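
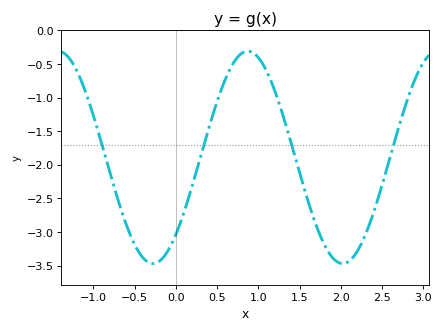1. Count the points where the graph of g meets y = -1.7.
4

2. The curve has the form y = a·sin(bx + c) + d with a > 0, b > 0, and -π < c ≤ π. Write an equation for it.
y = 1.58sin(2.7x - 0.81) - 1.89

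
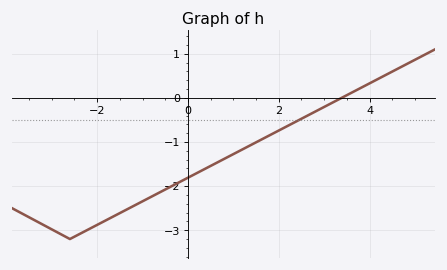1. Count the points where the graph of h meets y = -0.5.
1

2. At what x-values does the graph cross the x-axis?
3.38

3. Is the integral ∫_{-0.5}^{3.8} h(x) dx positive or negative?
negative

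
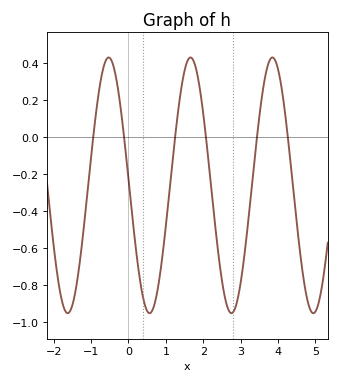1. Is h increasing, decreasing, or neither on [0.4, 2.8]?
neither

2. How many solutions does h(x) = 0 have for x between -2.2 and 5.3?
6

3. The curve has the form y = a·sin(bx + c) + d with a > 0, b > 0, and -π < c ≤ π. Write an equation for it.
y = 0.69sin(2.9x + 3.1) - 0.26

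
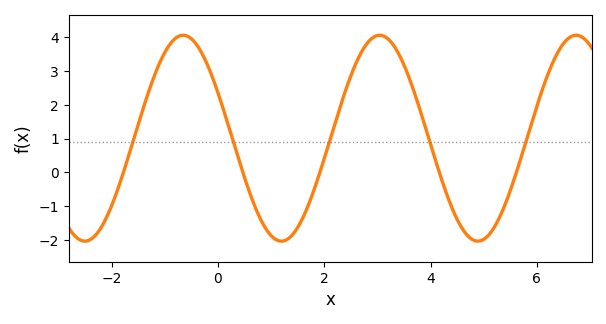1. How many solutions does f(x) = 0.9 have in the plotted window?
5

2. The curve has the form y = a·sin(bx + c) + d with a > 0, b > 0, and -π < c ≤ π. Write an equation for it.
y = 3.04sin(1.7x + 2.7) + 1.01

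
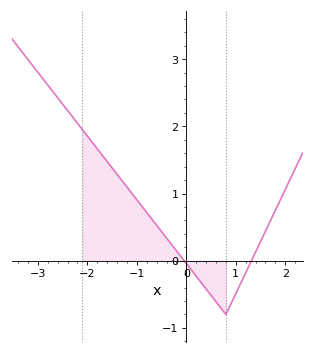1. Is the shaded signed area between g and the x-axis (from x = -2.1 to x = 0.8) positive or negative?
positive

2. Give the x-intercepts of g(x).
-0.043, 1.32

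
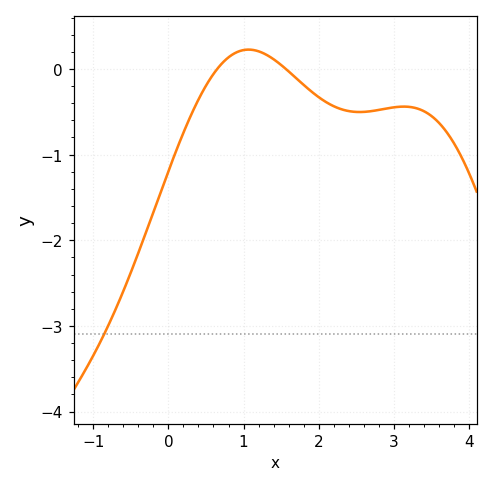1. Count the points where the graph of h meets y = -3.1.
1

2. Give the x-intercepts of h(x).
0.65, 1.56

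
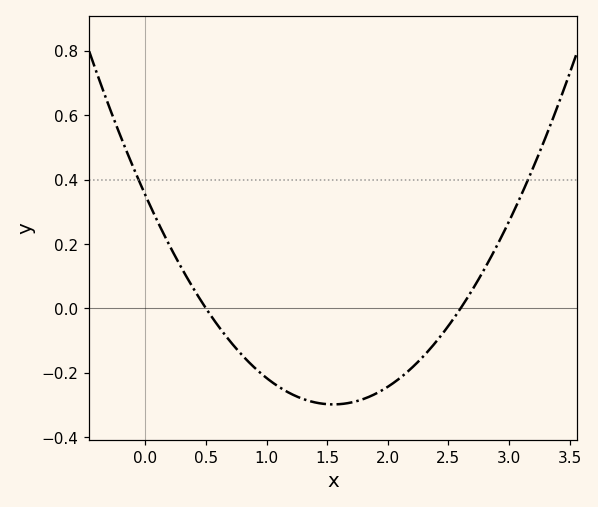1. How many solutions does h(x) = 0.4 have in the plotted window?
2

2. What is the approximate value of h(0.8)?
-0.14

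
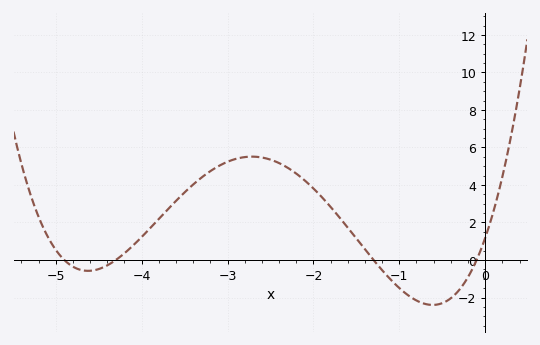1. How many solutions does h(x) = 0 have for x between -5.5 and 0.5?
4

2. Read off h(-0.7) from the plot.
-2.34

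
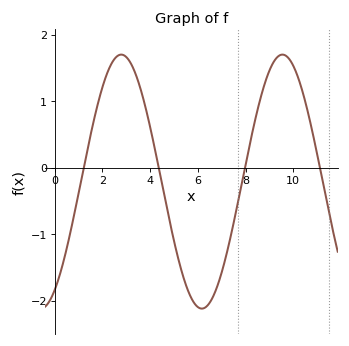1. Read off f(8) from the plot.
0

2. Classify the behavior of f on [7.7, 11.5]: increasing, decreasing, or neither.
neither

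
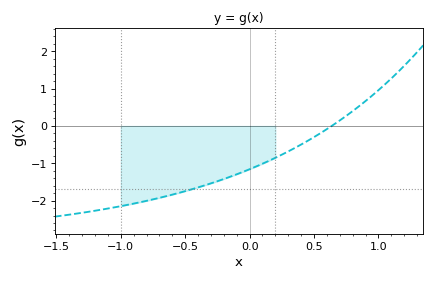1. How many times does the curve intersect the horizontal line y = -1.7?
1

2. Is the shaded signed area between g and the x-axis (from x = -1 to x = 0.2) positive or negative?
negative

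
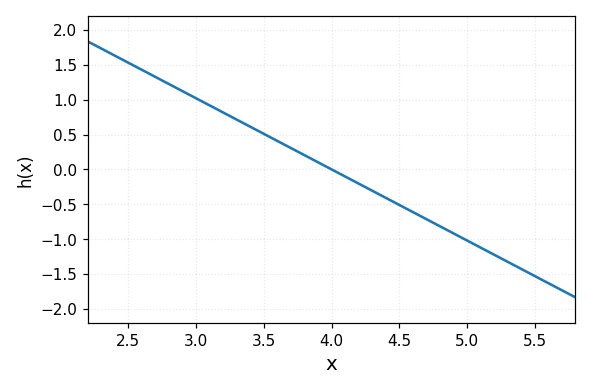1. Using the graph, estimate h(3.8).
0.204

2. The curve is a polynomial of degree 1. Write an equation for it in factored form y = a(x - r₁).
y = -1.02(x - 4)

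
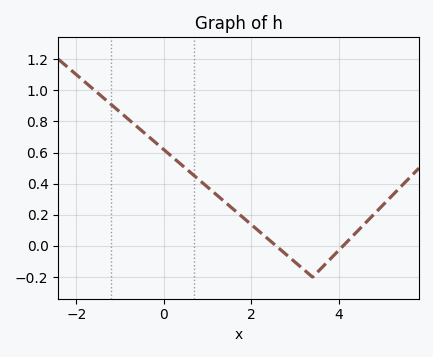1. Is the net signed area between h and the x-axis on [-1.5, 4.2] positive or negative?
positive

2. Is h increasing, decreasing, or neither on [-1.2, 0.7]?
decreasing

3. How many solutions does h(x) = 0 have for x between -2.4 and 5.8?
2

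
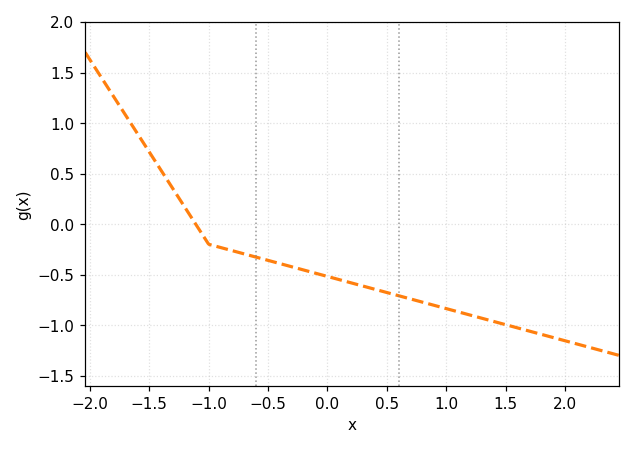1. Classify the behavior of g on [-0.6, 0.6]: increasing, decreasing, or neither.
decreasing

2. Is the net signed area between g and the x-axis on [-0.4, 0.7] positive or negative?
negative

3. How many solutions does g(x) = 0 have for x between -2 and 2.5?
1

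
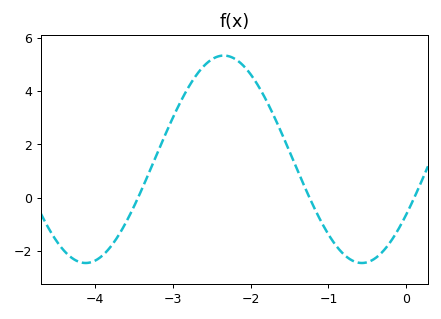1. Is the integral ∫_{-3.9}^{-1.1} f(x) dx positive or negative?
positive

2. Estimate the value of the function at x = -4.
-2.4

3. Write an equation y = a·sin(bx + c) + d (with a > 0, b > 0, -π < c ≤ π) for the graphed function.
y = 3.89sin(1.8x - 0.56) + 1.44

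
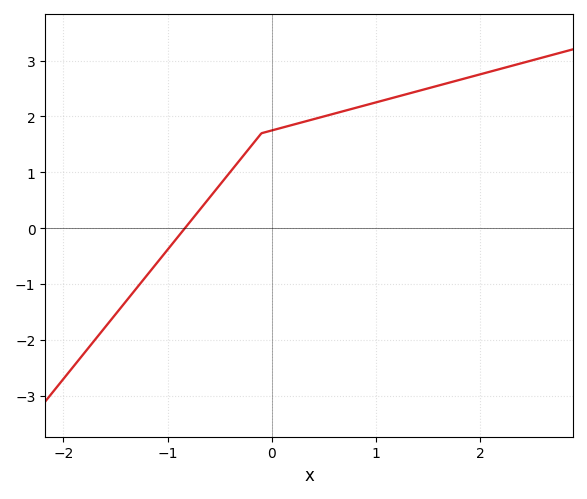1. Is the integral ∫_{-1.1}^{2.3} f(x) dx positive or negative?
positive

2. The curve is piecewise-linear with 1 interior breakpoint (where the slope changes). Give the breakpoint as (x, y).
(-0.1, 1.7)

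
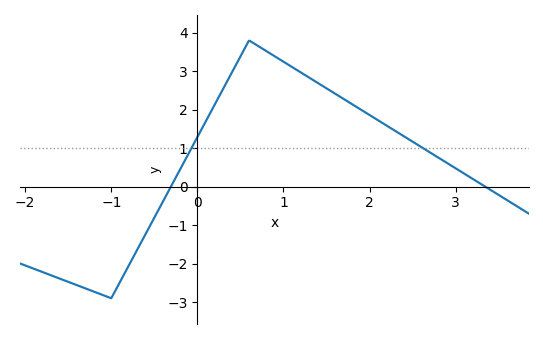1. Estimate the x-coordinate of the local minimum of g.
-1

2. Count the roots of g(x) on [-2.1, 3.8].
2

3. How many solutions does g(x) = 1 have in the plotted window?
2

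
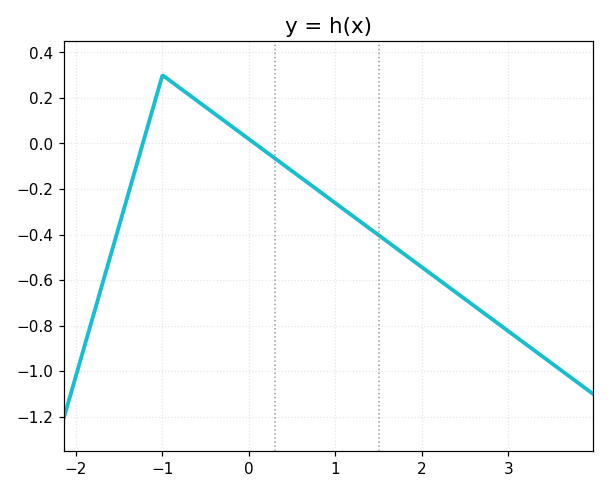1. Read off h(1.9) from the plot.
-0.515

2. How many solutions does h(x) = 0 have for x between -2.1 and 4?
2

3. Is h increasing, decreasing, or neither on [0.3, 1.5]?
decreasing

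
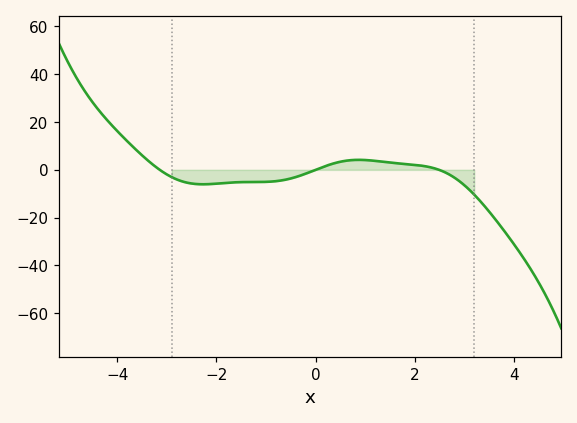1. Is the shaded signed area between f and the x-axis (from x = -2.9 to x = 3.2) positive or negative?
negative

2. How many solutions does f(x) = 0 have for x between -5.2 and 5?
3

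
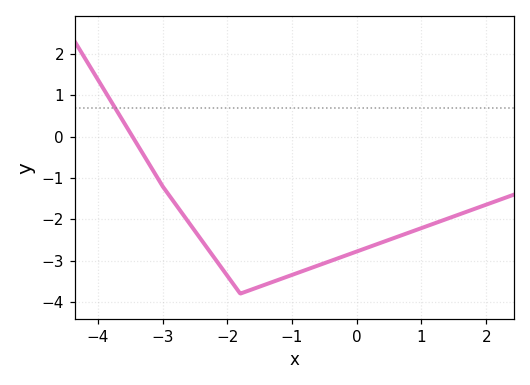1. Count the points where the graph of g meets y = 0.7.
1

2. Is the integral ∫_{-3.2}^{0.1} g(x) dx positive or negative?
negative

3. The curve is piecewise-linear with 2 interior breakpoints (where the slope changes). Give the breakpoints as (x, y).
(-3, -1.2); (-1.8, -3.8)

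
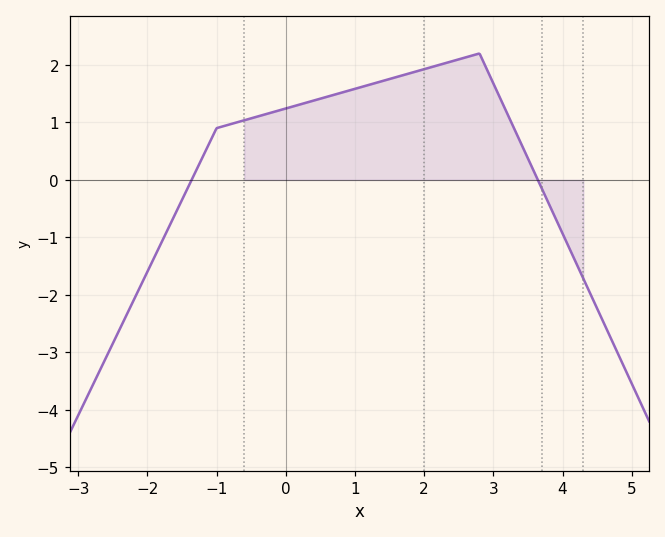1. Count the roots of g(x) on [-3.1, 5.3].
2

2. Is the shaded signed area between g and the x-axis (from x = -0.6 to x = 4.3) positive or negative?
positive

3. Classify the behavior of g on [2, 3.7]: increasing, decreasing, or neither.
neither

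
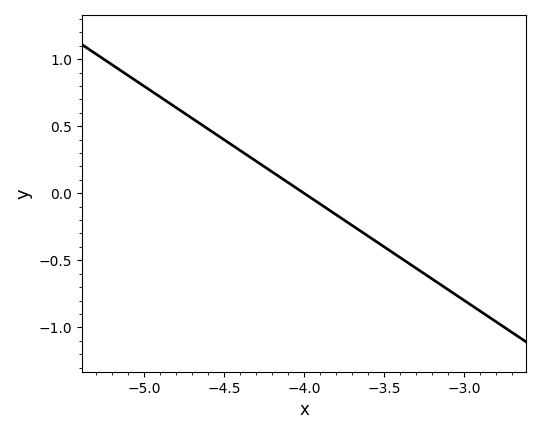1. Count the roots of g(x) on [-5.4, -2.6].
1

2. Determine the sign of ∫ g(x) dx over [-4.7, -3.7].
positive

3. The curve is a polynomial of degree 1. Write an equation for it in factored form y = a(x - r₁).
y = -0.8(x + 4)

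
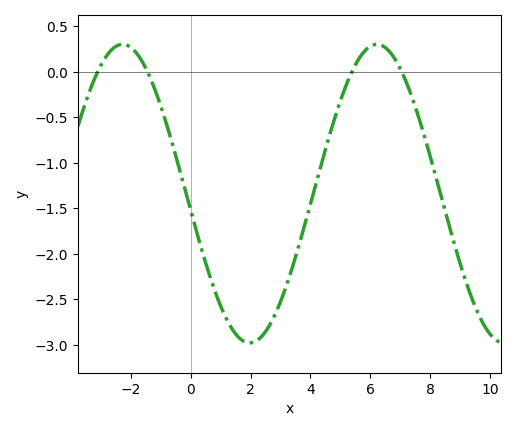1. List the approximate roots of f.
-3.2, -1.4, 5.4, 7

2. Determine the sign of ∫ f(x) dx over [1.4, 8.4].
negative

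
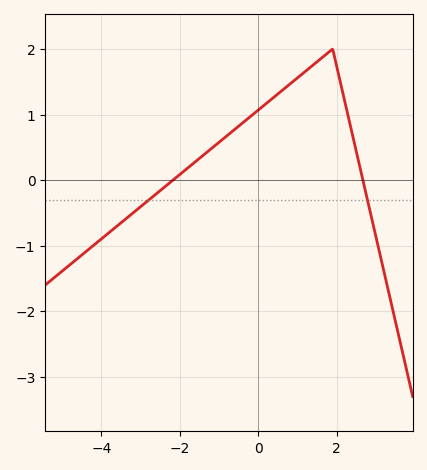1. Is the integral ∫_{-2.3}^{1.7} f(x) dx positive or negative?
positive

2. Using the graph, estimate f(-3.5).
-0.7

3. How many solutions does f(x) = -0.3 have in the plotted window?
2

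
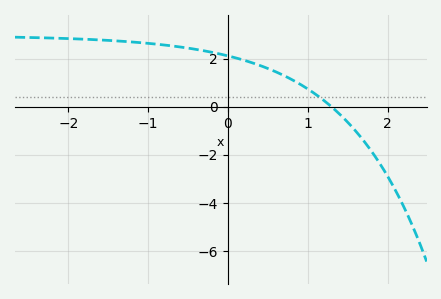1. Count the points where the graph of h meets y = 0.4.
1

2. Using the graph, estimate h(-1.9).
2.8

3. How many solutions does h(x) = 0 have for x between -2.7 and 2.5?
1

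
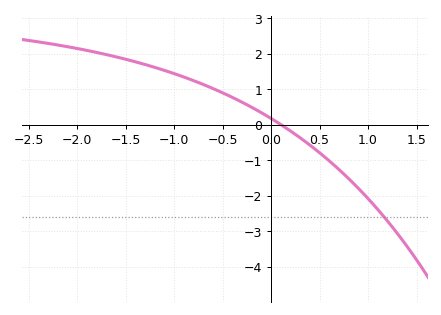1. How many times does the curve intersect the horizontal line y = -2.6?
1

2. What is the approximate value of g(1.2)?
-2.7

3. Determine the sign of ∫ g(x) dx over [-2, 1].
positive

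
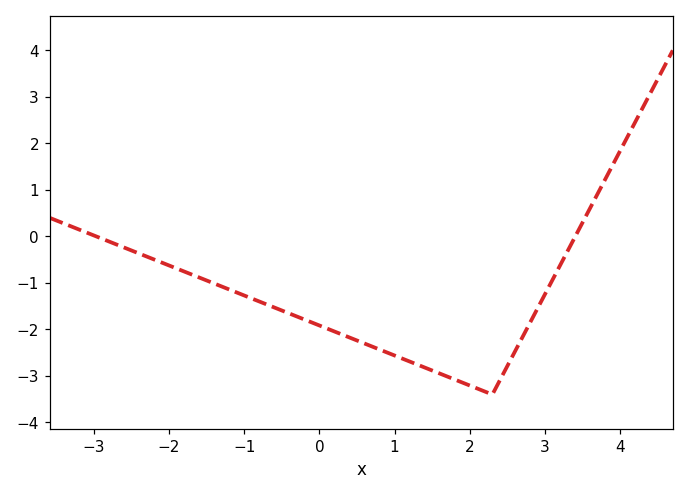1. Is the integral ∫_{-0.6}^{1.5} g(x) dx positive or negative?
negative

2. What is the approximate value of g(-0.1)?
-1.9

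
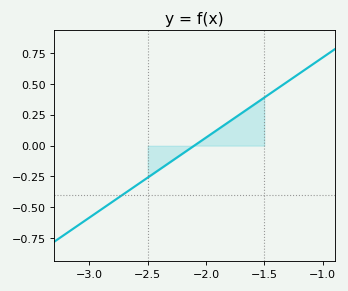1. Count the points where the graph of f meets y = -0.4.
1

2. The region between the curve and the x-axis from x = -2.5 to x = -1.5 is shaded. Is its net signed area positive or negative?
positive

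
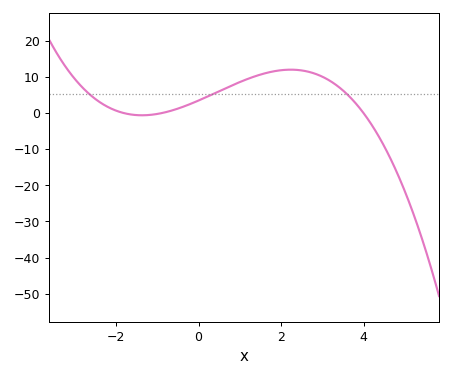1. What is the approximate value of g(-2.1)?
1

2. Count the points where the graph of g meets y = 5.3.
3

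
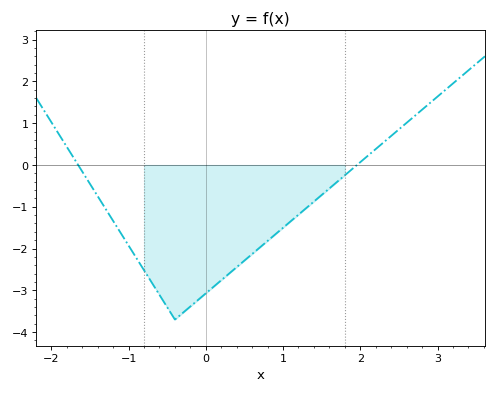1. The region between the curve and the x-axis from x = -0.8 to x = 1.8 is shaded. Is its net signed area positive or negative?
negative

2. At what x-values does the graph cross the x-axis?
-1.7, 2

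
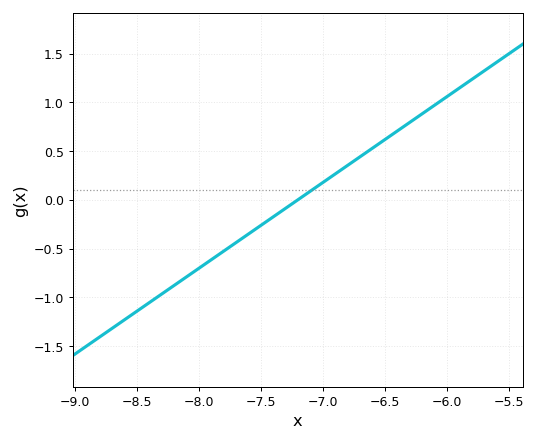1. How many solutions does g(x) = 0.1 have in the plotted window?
1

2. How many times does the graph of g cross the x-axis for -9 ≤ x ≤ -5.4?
1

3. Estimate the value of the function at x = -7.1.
0.1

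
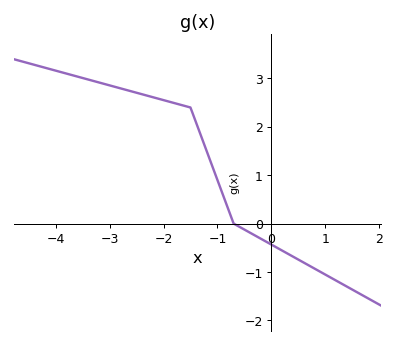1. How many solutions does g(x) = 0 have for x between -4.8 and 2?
1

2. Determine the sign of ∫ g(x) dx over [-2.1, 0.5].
positive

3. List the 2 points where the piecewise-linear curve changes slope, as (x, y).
(-1.5, 2.4); (-0.7, 0)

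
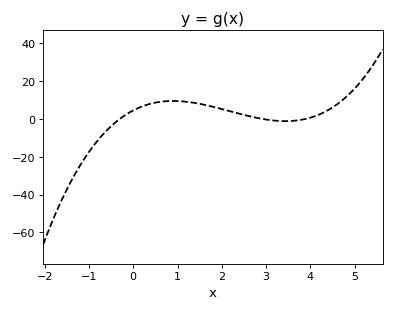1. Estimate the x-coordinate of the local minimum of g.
3.43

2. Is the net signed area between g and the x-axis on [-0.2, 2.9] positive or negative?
positive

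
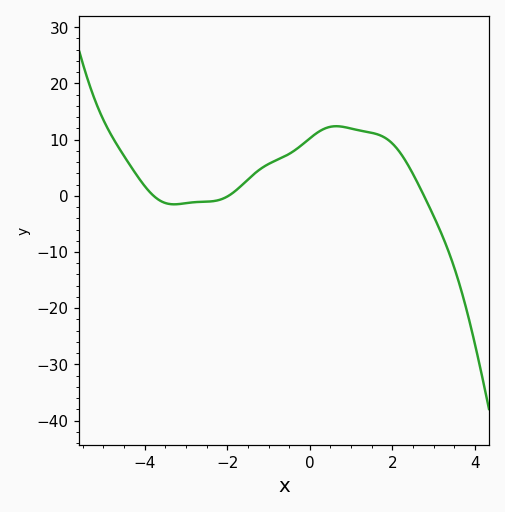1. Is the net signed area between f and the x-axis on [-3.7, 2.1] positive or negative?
positive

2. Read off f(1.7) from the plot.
10.8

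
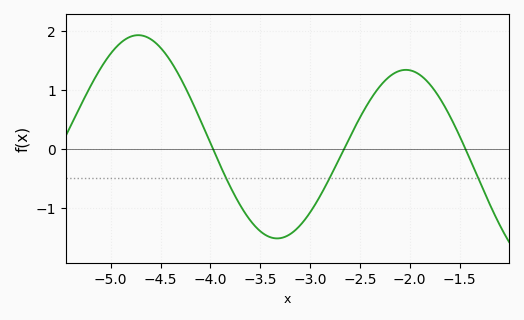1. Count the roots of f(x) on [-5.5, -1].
3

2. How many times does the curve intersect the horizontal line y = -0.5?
3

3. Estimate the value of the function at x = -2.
1.34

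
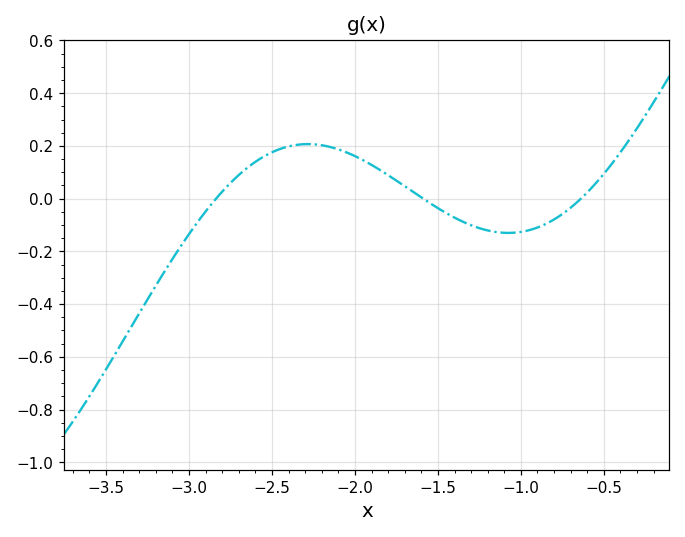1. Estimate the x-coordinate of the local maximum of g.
-2.3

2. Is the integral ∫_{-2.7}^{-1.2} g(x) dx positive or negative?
positive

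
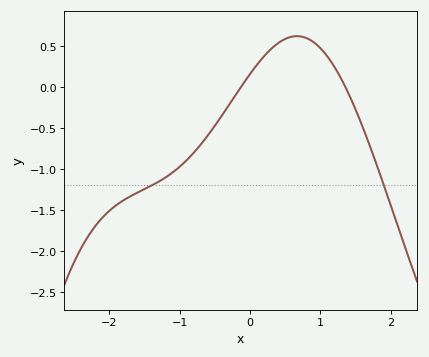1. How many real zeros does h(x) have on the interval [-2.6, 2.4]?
2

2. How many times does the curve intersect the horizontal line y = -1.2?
2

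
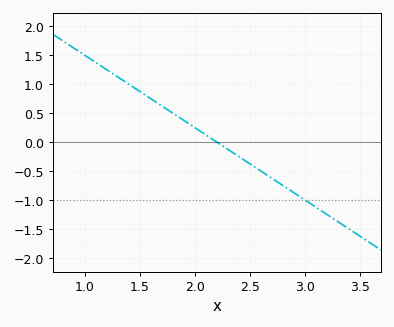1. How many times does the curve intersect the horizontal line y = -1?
1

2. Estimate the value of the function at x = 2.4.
-0.25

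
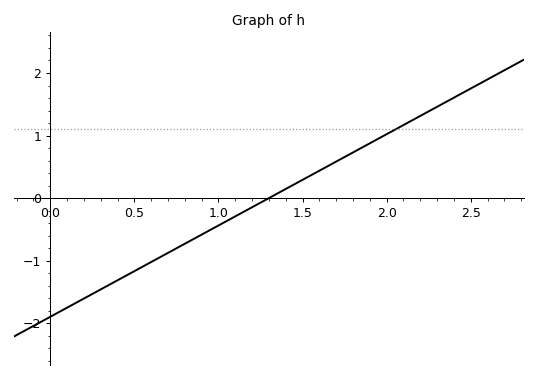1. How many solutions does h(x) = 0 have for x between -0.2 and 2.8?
1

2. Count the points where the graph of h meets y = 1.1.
1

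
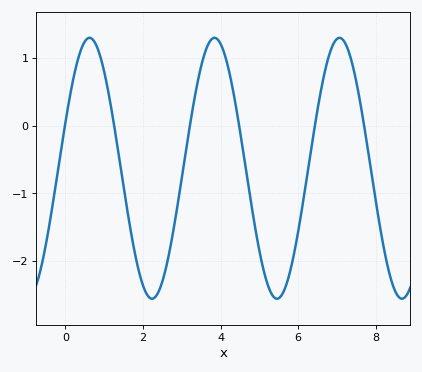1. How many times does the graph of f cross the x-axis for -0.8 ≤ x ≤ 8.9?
6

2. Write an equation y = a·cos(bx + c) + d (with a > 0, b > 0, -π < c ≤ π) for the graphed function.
y = 1.93cos(1.95x - 1.21) - 0.63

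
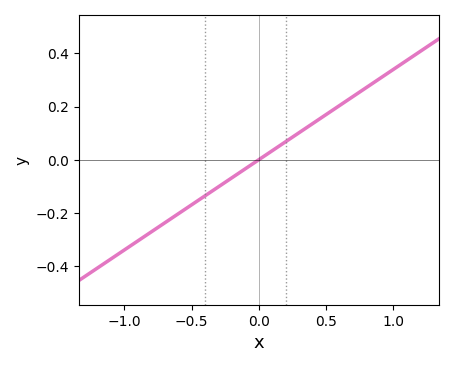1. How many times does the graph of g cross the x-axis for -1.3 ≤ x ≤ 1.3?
1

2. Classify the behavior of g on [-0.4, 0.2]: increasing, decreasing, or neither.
increasing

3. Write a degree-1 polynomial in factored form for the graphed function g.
y = 0.34(x - 0)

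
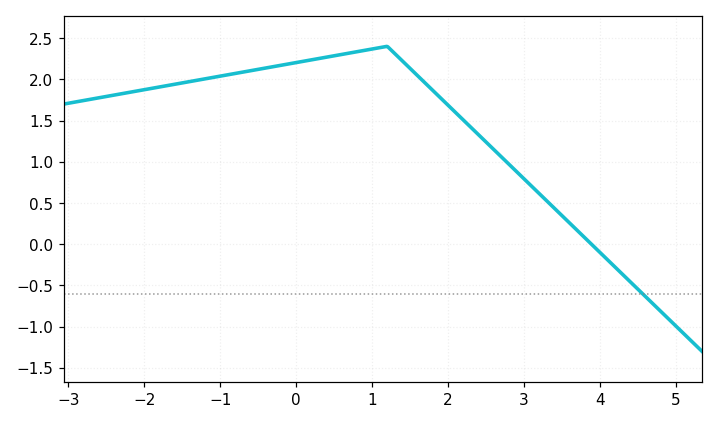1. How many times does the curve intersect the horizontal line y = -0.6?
1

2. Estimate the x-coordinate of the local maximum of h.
1.2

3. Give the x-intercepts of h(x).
3.89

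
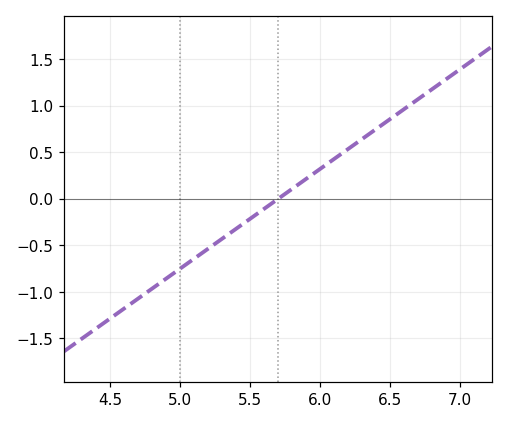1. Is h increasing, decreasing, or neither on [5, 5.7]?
increasing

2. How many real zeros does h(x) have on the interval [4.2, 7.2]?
1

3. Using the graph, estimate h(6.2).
0.535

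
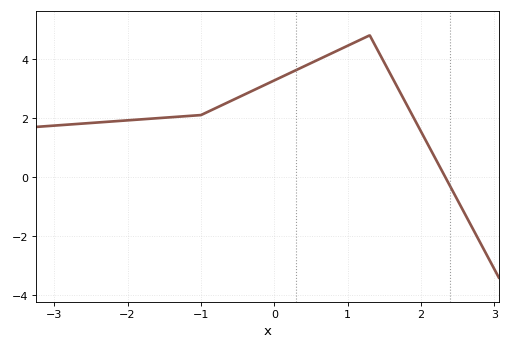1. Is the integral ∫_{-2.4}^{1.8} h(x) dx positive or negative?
positive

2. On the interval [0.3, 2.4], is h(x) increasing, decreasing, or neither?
neither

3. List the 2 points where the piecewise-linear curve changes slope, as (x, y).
(-1, 2.1); (1.3, 4.8)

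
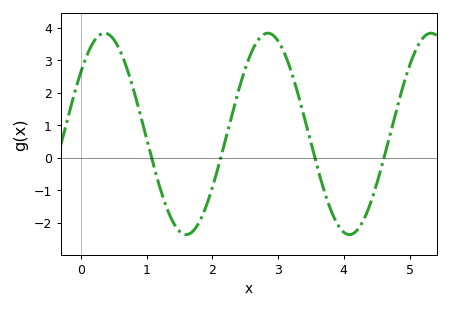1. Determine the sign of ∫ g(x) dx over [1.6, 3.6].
positive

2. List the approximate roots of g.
1.1, 2.1, 3.6, 4.6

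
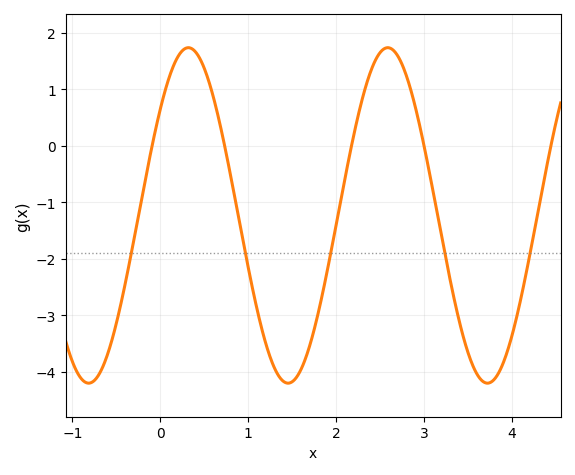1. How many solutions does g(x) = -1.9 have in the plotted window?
5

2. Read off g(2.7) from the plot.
1.6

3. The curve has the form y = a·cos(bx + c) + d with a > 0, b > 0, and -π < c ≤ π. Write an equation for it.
y = 2.97cos(2.8x - 0.88) - 1.23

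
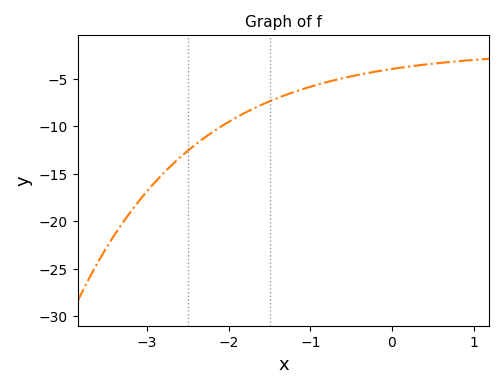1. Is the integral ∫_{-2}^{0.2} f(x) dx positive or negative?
negative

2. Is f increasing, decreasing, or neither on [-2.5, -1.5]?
increasing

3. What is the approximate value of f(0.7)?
-3.26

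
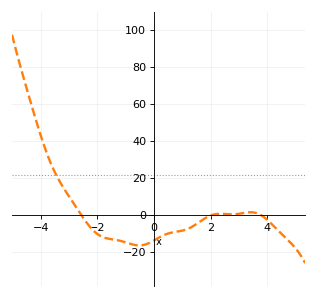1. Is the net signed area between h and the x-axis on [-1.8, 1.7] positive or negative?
negative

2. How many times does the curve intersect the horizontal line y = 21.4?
1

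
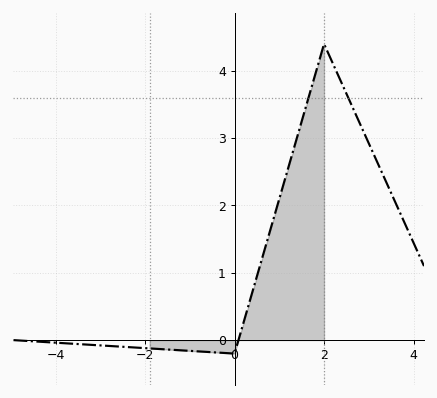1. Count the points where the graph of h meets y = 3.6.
2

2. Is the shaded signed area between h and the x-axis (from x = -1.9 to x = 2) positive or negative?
positive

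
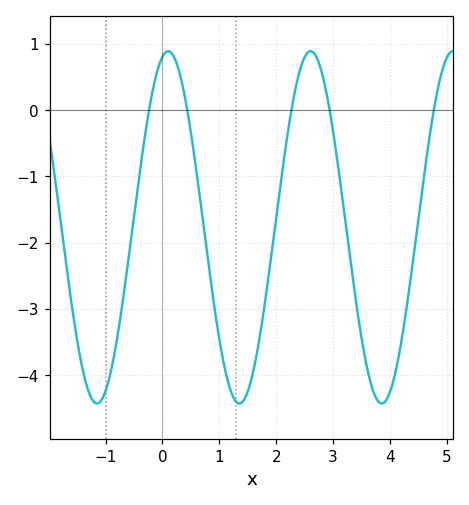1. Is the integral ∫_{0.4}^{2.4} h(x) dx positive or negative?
negative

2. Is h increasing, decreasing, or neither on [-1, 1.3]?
neither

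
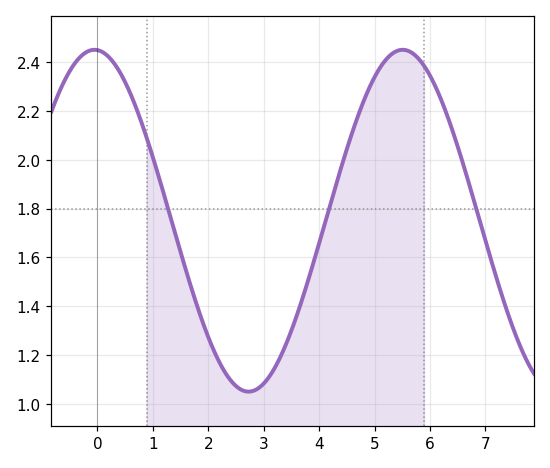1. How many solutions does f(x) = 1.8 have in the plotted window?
3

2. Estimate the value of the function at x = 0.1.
2.44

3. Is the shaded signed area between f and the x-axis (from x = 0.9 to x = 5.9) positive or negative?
positive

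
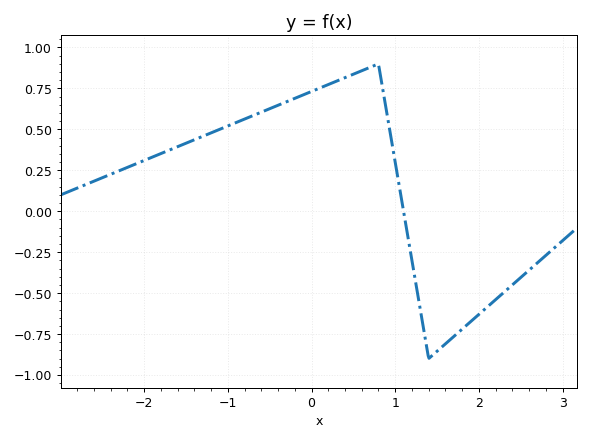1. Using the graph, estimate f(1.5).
-0.855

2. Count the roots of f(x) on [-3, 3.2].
1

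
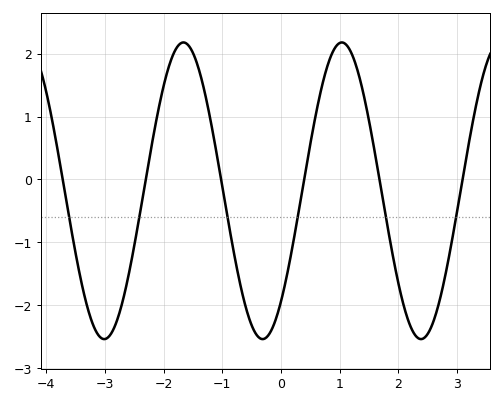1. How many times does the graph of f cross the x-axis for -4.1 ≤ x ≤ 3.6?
6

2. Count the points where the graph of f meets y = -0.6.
6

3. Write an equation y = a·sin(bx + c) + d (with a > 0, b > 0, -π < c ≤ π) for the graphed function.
y = 2.36sin(2.3x - 0.84) - 0.18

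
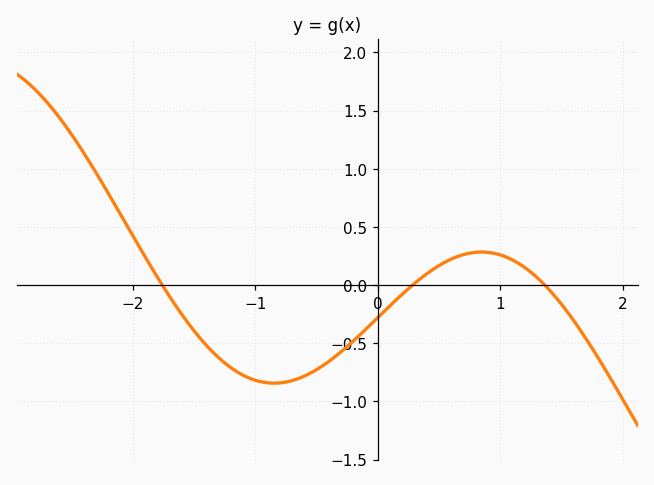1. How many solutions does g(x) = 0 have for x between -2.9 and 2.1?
3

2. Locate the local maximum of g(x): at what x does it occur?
0.8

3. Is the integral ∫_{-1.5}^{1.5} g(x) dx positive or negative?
negative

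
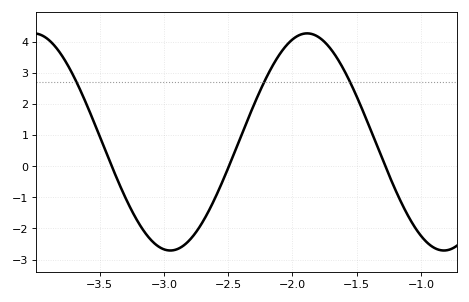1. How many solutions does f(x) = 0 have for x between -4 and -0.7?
3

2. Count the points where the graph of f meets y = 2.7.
3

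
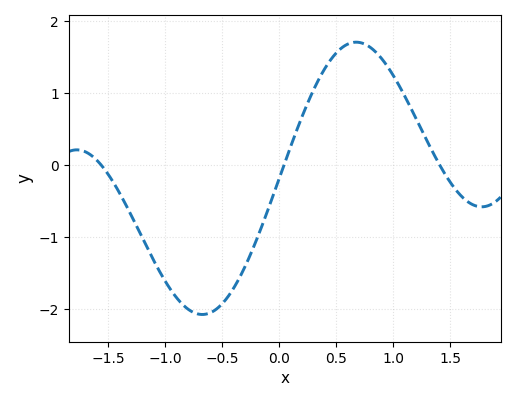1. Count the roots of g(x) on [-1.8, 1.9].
3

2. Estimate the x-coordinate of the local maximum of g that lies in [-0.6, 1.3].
0.7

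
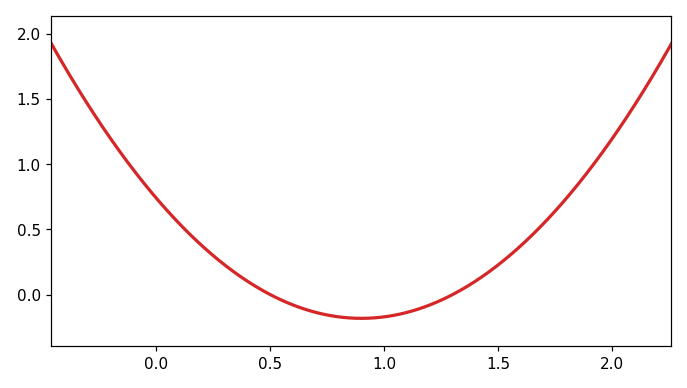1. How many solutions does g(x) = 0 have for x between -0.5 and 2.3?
2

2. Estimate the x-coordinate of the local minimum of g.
0.9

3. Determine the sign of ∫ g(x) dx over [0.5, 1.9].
positive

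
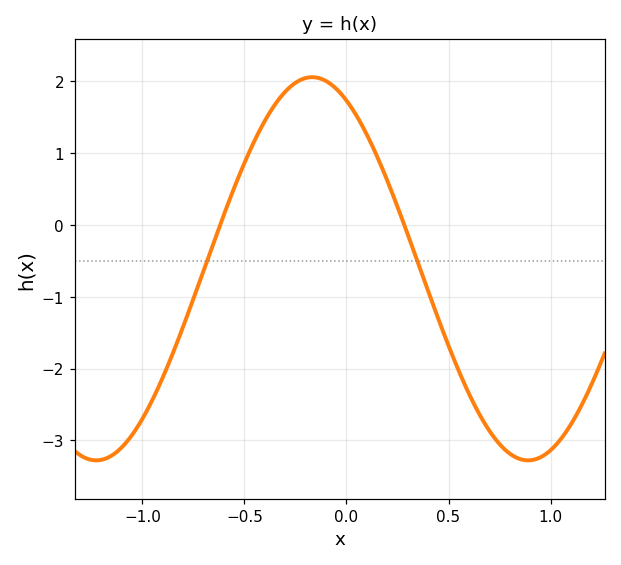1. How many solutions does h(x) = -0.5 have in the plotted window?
2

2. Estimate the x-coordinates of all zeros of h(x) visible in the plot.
-0.619, 0.283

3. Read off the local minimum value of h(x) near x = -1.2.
-3.28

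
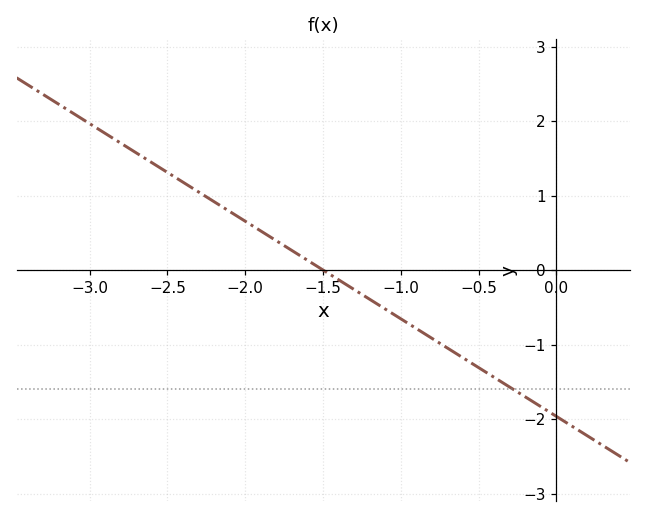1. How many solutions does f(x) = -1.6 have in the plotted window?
1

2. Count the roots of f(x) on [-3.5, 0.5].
1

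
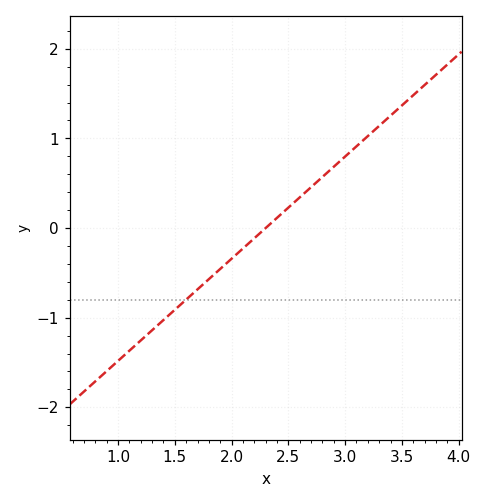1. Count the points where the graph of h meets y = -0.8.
1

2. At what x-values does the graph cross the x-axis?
2.3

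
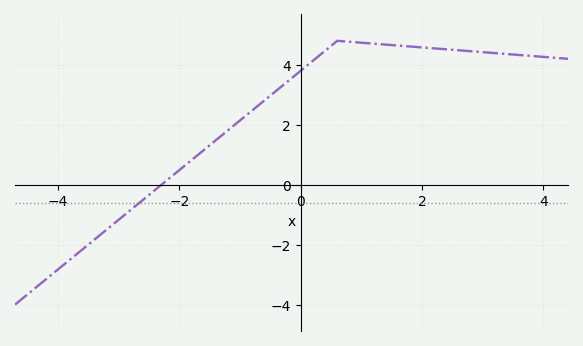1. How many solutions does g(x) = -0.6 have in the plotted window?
1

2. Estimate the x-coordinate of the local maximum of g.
0.6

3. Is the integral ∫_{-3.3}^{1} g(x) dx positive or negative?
positive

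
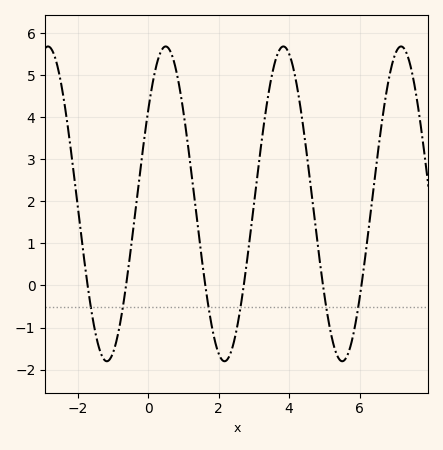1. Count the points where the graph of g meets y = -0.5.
6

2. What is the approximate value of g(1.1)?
3.5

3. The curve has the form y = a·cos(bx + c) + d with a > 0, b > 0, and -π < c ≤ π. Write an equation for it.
y = 3.74cos(1.9x - 0.93) + 1.94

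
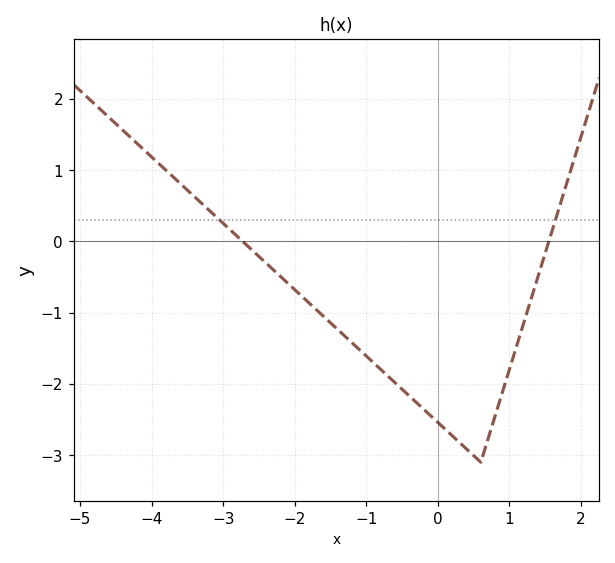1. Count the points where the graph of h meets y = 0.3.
2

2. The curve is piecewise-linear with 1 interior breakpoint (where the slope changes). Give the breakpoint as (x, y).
(0.6, -3.1)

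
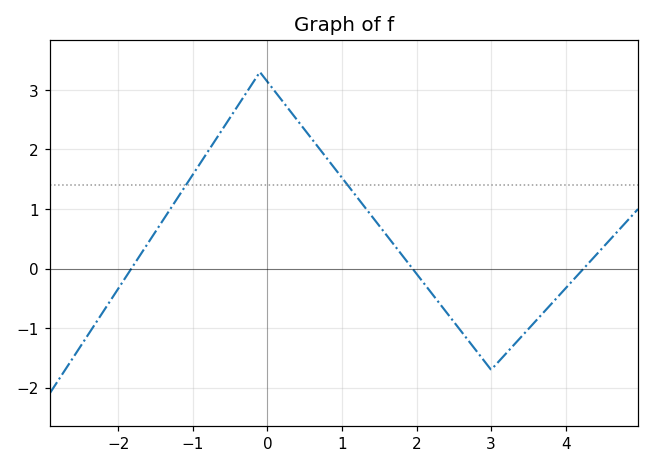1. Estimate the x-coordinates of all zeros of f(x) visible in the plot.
-1.8, 2, 4.2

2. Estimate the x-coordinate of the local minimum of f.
3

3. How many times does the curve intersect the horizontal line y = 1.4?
2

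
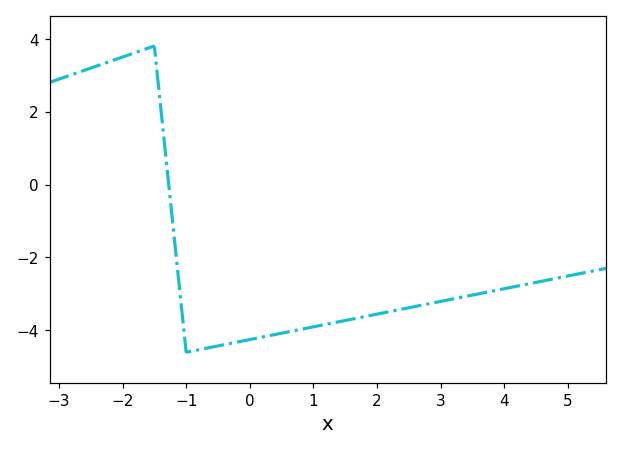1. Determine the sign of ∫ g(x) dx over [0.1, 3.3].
negative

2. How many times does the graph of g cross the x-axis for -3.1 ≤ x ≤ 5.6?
1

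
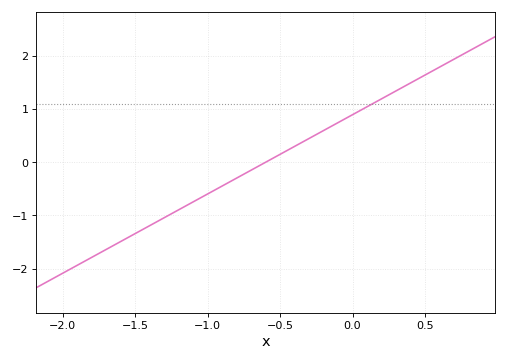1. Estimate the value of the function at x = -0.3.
0.4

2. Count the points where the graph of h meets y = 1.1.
1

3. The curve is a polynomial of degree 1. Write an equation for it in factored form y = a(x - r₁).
y = 1.49(x + 0.6)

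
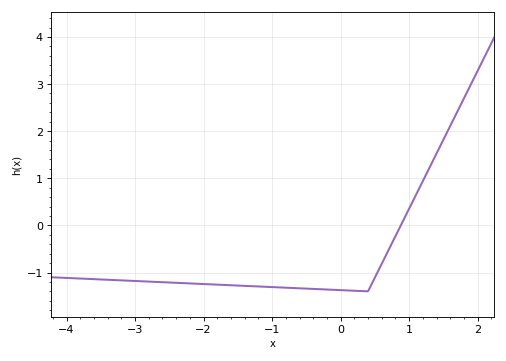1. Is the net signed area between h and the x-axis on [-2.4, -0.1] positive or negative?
negative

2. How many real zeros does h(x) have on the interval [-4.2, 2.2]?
1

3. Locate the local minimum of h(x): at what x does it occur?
0.4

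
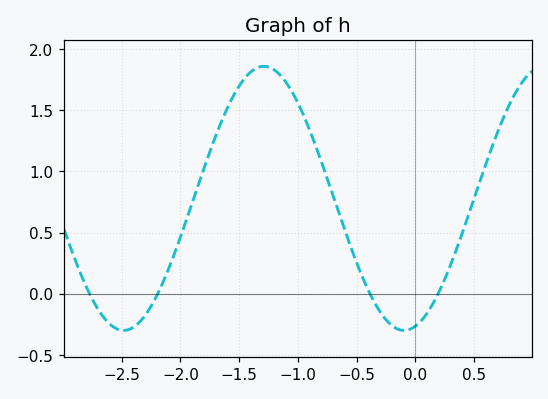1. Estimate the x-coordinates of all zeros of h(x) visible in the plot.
-2.8, -2.2, -0.4, 0.2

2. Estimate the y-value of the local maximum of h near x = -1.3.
1.85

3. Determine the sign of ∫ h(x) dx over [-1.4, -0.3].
positive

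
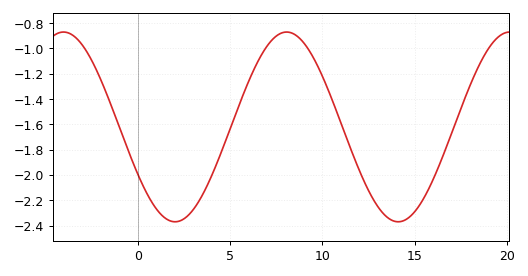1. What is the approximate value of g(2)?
-2.36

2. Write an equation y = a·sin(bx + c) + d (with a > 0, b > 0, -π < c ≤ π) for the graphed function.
y = 0.75sin(0.52x - 2.6) - 1.62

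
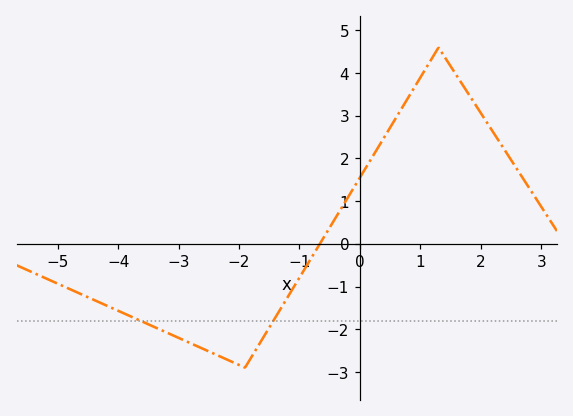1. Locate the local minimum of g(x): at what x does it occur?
-1.9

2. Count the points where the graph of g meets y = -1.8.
2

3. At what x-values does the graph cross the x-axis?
-0.663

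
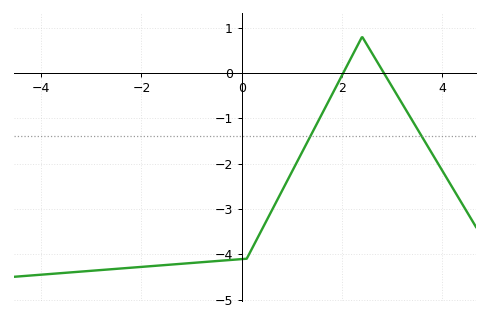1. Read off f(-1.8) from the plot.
-4.3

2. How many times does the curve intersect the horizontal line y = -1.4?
2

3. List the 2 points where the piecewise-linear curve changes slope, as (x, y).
(0.1, -4.1); (2.4, 0.8)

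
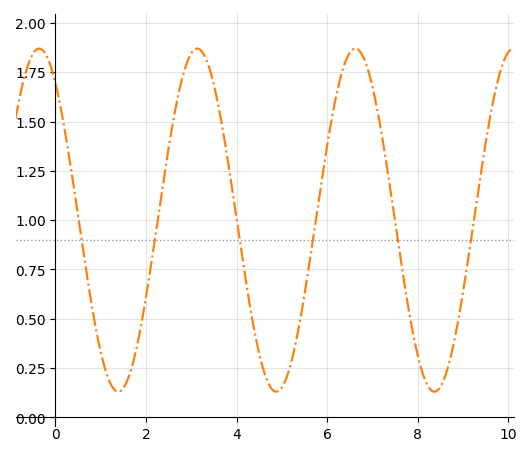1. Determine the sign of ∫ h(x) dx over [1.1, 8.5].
positive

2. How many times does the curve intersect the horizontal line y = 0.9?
6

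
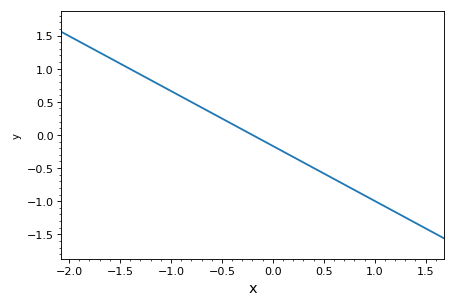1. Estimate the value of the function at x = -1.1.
0.75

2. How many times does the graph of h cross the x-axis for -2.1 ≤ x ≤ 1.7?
1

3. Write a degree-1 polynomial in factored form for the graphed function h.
y = -0.83(x + 0.2)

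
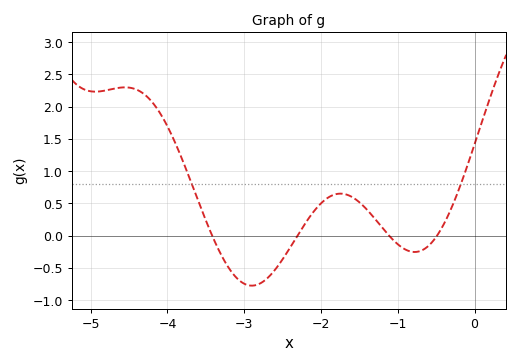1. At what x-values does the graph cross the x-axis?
-3.4, -2.3, -1.1, -0.5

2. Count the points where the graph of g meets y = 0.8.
2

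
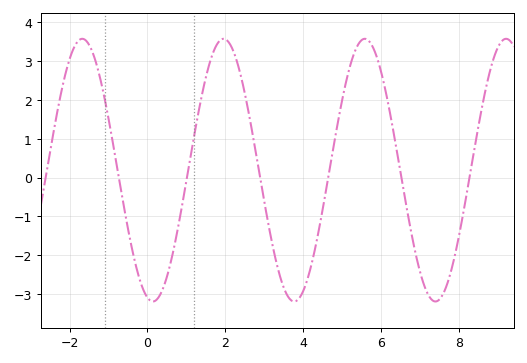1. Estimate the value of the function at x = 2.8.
0.558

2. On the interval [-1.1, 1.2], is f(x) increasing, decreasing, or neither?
neither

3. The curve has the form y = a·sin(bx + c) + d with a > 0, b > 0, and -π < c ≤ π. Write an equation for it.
y = 3.38sin(1.73x - 1.81) + 0.19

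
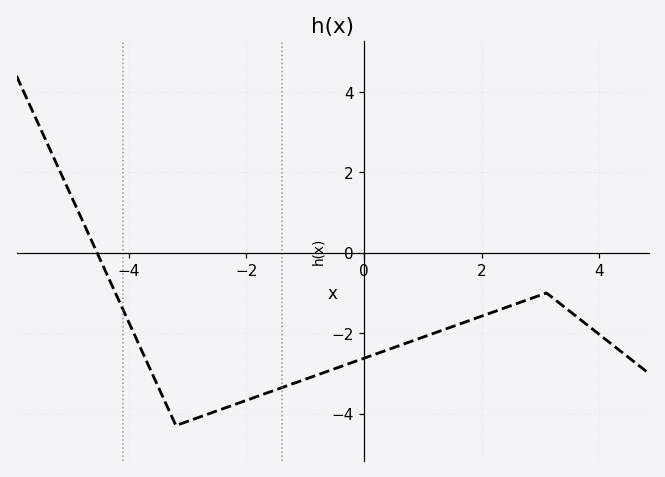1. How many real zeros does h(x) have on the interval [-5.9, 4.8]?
1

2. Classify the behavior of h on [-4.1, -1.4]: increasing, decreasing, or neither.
neither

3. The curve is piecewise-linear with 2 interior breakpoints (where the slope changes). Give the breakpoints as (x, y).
(-3.2, -4.3); (3.1, -1)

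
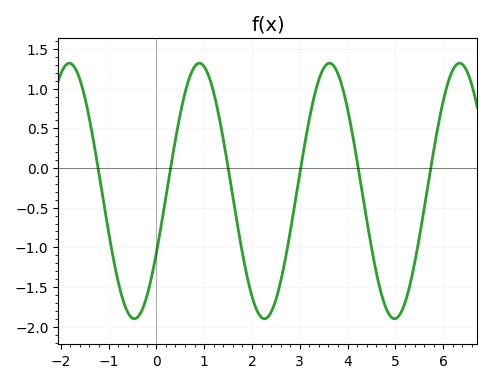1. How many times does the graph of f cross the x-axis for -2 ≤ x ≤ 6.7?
6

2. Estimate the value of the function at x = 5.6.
-0.5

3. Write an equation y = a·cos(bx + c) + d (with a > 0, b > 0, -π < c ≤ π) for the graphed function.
y = 1.61cos(2.3x - 2.1) - 0.29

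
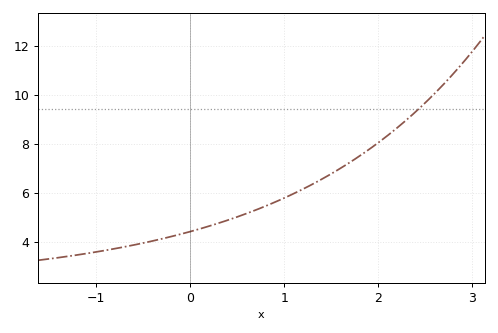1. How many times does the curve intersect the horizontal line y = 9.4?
1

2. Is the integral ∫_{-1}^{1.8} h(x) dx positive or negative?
positive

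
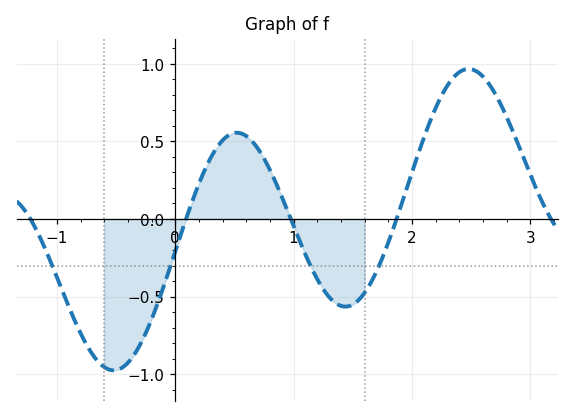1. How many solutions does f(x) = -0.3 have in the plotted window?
4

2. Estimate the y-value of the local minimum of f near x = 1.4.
-0.55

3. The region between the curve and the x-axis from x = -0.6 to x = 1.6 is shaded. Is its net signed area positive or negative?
negative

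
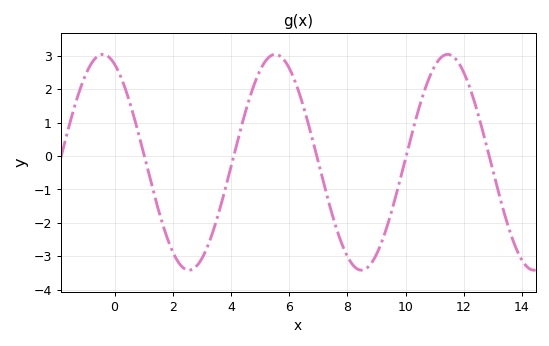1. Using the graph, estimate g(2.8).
-3.3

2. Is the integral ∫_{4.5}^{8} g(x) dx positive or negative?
positive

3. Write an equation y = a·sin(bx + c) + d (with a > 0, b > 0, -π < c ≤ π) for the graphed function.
y = 3.23sin(1.1x + 2) - 0.19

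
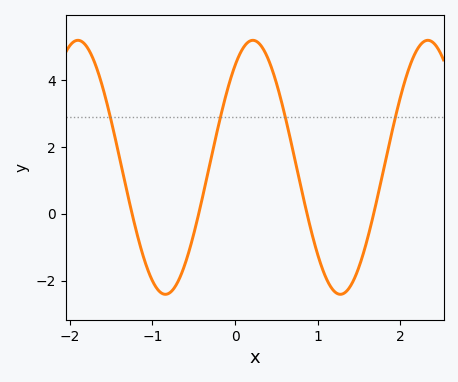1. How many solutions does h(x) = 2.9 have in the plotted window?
4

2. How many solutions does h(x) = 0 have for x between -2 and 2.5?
4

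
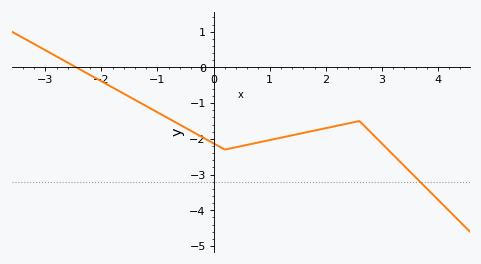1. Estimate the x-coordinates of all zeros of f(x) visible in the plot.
-2.44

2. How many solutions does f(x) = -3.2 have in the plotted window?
1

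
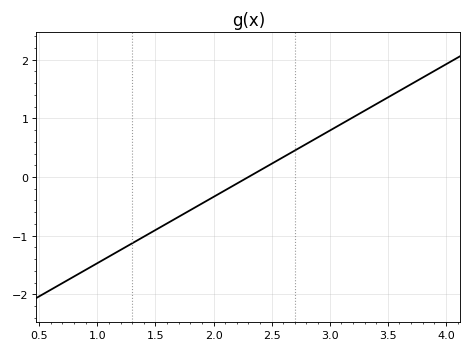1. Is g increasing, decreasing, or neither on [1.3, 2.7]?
increasing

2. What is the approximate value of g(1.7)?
-0.7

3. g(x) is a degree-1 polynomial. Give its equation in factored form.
y = 1.13(x - 2.3)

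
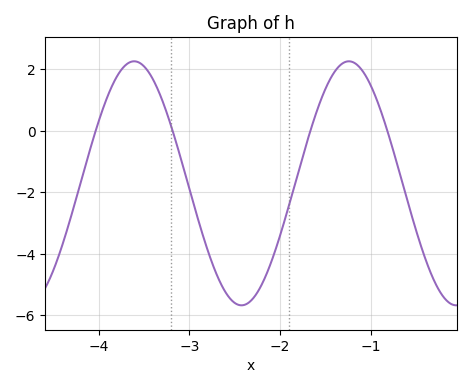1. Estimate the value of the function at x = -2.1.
-4.4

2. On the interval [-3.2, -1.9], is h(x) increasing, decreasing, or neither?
neither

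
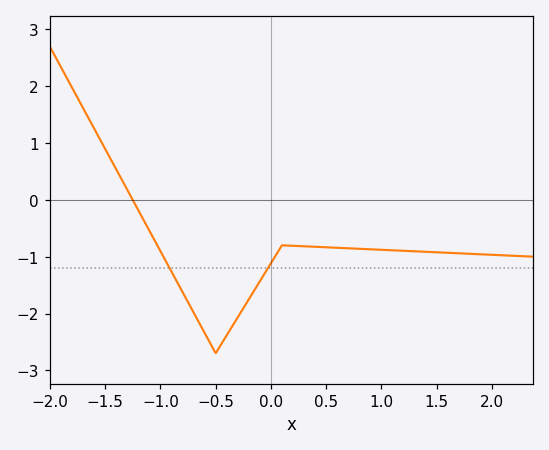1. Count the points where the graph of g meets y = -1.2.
2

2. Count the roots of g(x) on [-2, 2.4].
1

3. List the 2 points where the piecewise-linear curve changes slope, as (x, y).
(-0.5, -2.7); (0.1, -0.8)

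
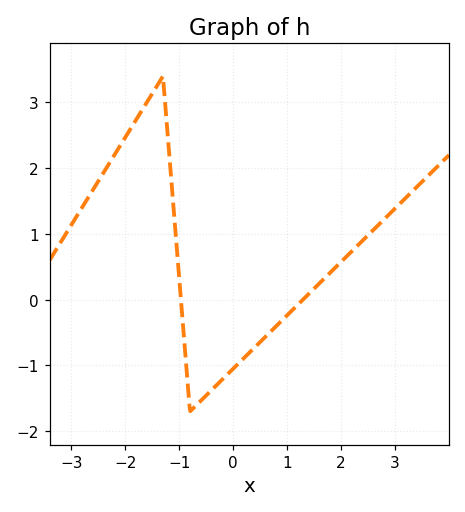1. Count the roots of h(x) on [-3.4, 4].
2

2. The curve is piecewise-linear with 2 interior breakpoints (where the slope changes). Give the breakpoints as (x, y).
(-1.3, 3.4); (-0.8, -1.7)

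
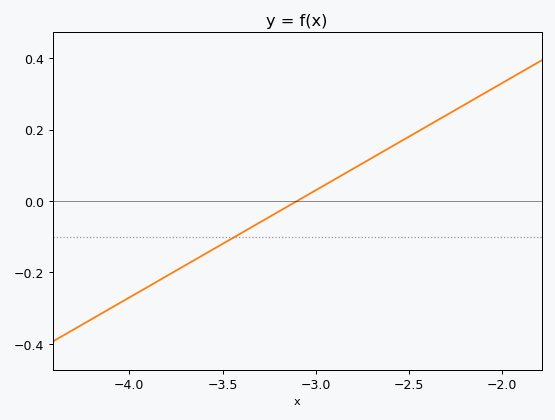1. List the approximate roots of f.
-3.1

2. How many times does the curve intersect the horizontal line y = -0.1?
1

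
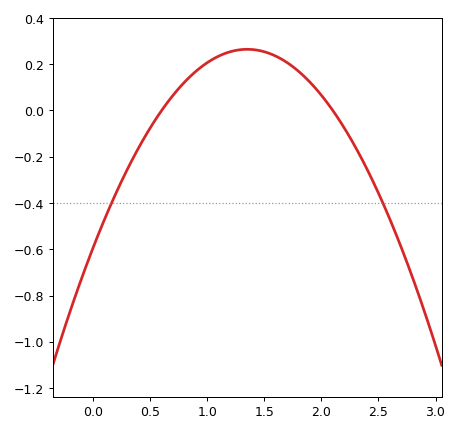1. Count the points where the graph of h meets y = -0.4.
2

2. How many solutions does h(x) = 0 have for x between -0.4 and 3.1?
2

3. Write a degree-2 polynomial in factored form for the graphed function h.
y = -0.47(x - 0.6)(x - 2.1)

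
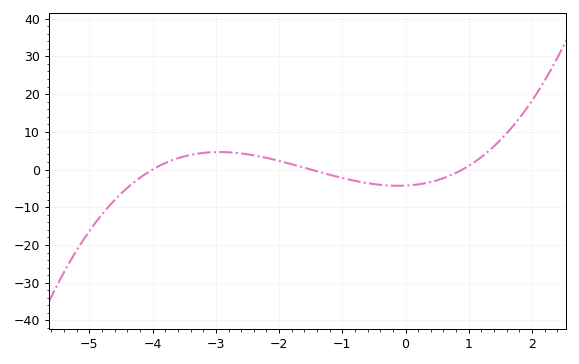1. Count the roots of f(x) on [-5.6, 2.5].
3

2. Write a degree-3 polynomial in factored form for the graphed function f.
y = 0.79(x + 4)(x + 1.5)(x - 0.9)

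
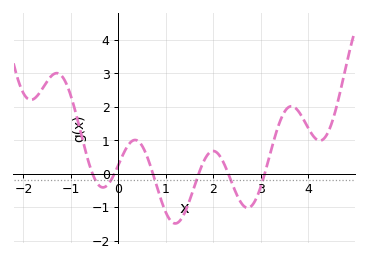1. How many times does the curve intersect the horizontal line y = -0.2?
6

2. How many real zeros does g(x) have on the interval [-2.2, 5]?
6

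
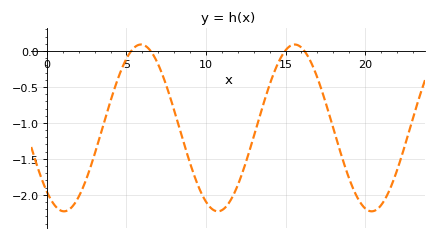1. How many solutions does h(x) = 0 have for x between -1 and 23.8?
4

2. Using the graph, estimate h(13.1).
-1.11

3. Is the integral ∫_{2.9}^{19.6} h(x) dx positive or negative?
negative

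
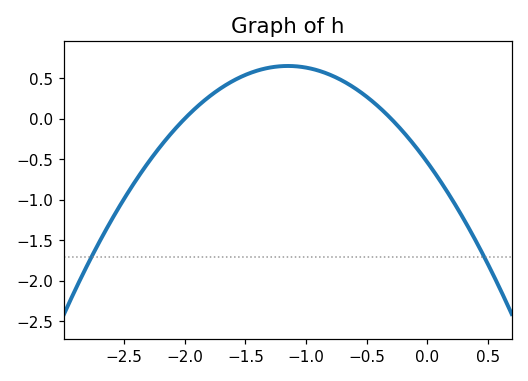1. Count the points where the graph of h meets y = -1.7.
2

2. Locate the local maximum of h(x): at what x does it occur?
-1.15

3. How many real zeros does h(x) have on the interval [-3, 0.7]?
2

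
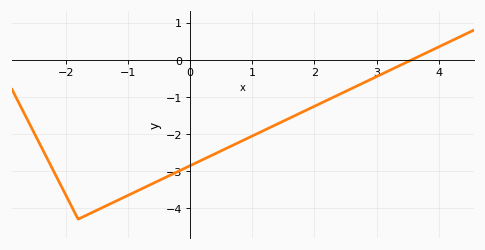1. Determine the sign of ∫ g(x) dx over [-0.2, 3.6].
negative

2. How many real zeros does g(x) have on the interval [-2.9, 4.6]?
1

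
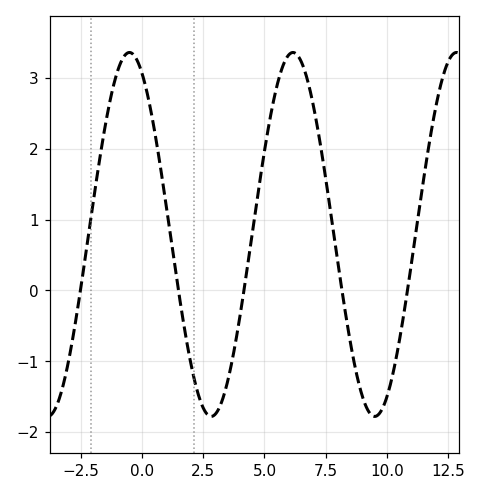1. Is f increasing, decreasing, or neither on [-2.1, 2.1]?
neither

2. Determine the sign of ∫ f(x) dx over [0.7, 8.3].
positive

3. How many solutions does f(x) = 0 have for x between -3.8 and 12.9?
5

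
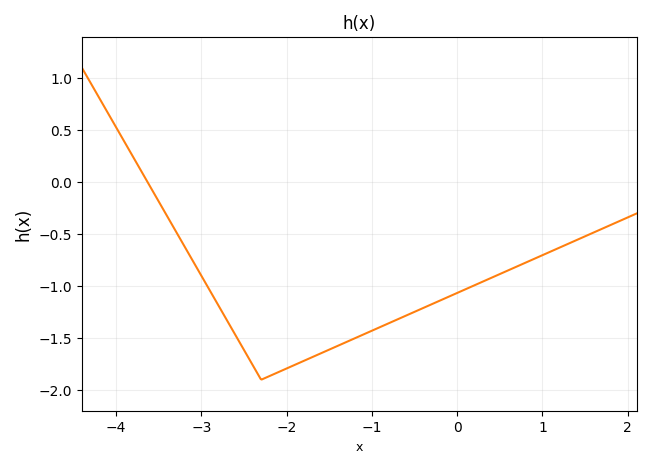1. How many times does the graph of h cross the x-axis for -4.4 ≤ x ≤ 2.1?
1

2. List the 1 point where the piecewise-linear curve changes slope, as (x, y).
(-2.3, -1.9)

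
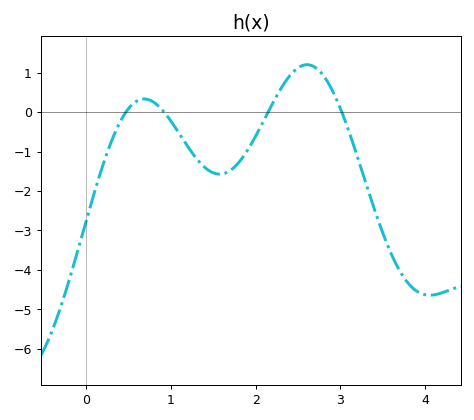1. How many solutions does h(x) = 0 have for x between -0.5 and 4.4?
4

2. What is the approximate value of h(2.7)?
1.1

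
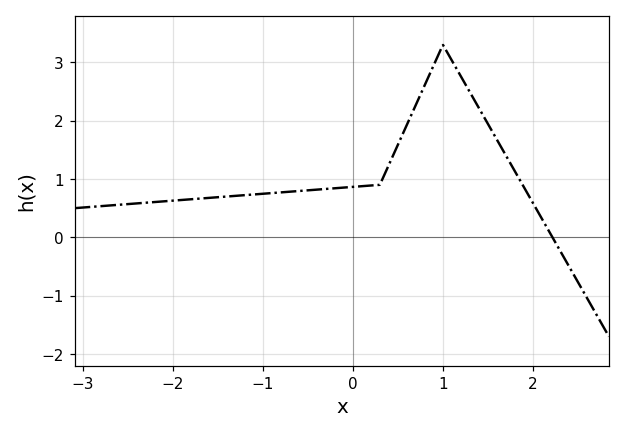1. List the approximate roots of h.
2.22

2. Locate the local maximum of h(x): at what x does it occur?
1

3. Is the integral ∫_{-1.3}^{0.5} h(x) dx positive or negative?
positive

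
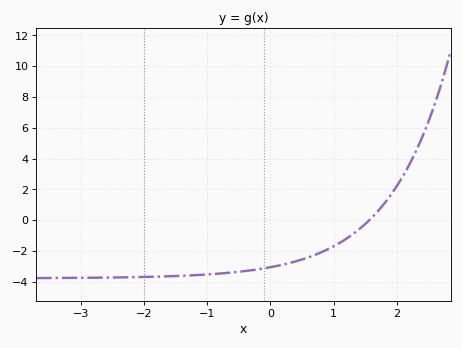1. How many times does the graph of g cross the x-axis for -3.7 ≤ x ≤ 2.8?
1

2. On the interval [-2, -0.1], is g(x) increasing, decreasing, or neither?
increasing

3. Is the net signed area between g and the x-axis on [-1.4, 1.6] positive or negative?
negative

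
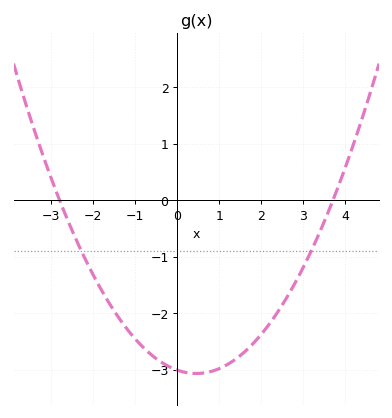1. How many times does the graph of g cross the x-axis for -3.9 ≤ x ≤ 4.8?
2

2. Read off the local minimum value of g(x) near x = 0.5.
-3.1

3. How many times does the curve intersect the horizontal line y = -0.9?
2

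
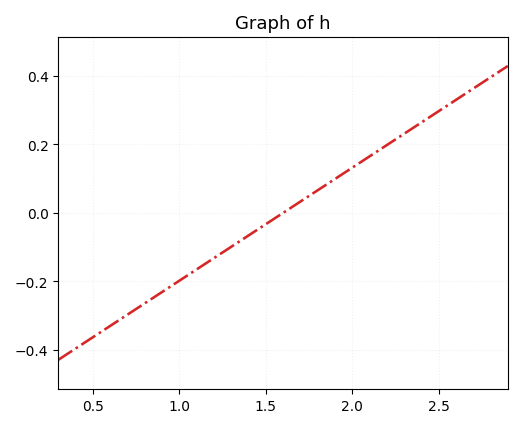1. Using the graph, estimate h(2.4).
0.264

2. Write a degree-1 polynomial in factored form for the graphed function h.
y = 0.33(x - 1.6)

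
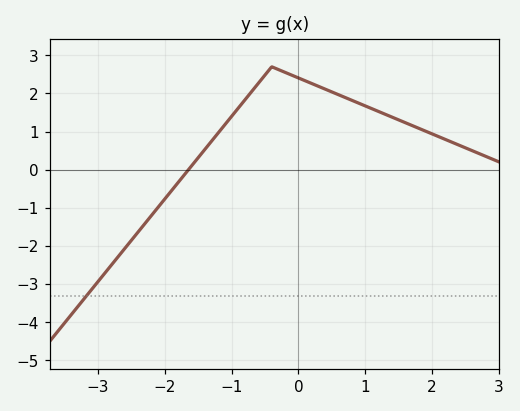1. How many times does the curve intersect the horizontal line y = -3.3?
1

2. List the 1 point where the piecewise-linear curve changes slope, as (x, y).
(-0.4, 2.7)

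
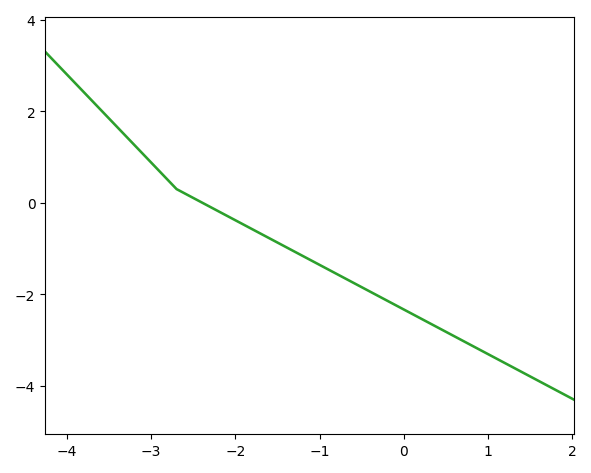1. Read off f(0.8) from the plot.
-3.2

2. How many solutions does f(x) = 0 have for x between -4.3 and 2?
1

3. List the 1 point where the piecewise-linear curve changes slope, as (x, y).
(-2.7, 0.3)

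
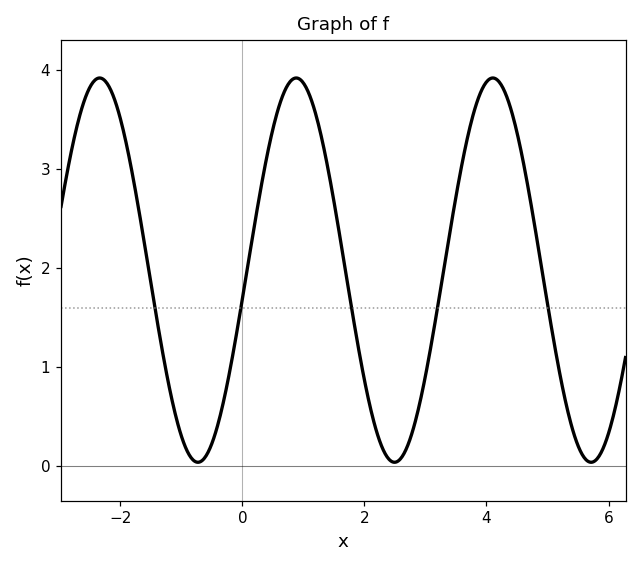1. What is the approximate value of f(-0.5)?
0.23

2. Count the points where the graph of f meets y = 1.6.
5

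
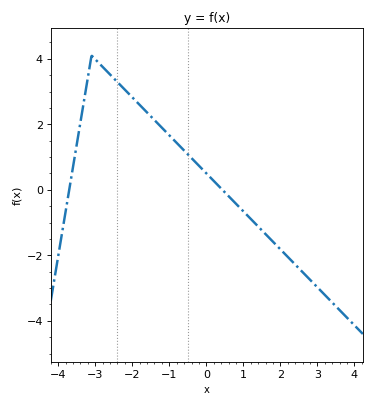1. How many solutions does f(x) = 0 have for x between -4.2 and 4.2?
2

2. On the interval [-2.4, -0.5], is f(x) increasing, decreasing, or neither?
decreasing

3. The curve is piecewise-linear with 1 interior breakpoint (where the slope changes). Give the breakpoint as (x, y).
(-3.1, 4.1)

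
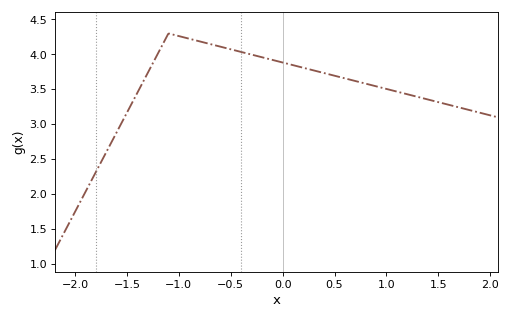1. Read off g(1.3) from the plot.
3.39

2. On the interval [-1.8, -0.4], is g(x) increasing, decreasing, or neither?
neither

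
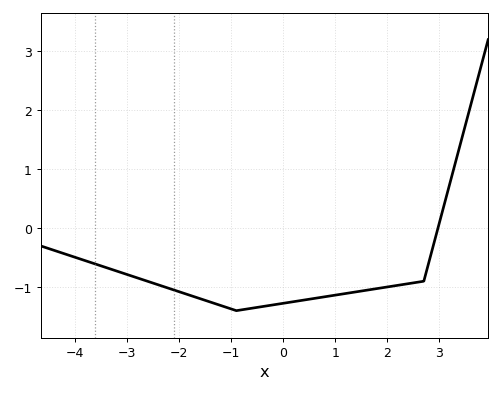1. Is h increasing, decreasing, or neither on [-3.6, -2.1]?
decreasing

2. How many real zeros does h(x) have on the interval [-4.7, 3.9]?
1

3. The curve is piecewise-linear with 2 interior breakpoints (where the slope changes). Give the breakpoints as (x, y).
(-0.9, -1.4); (2.7, -0.9)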